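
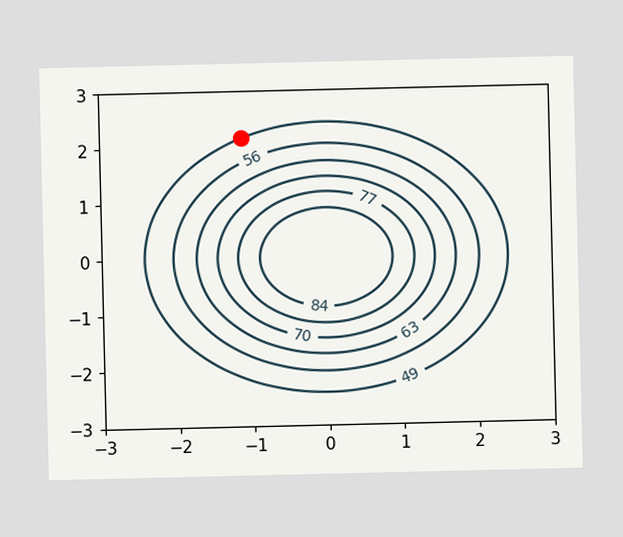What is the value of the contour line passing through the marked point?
49

The marked point sits on the contour labelled 49.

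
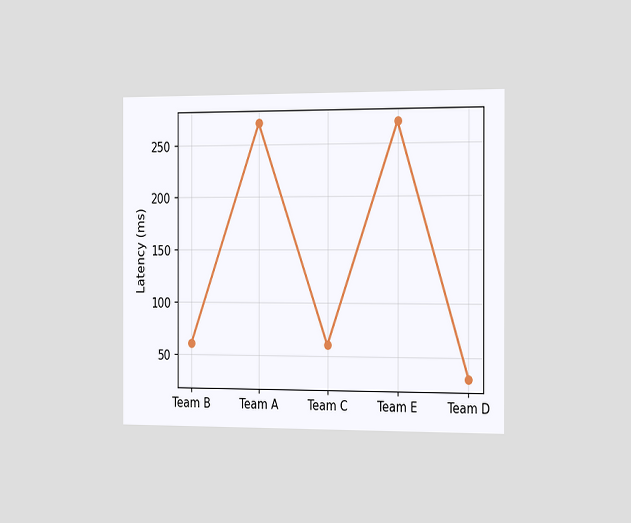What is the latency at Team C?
60ms

The chart is viewed slightly from the right. At Team C, the line is at 60ms.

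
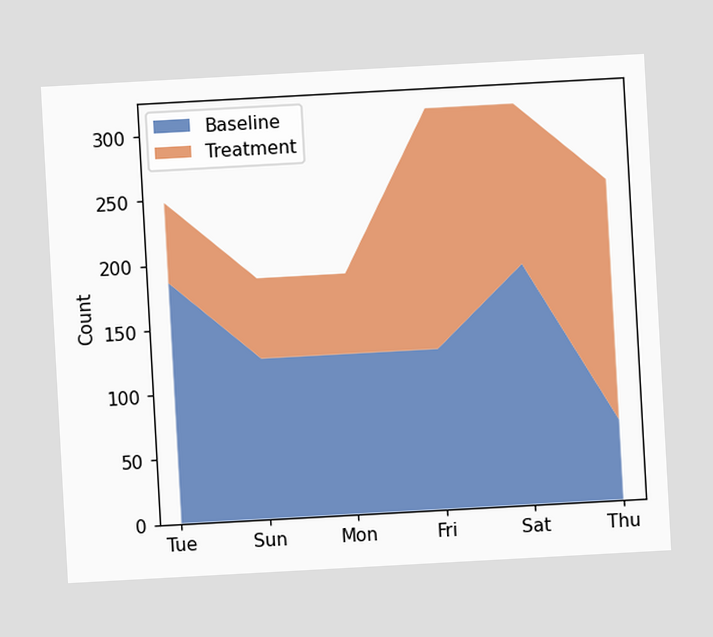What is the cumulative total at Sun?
The chart is tilted about 3° counter-clockwise. The stacked total at Sun reaches 186.

186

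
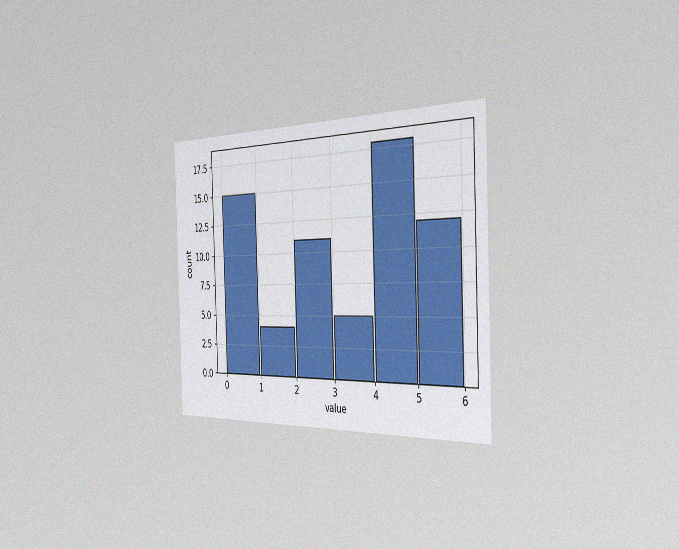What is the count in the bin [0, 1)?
15

The chart is tilted about 2° counter-clockwise and viewed slightly from the right, with some photo noise. The [0, 1) bin has height 15.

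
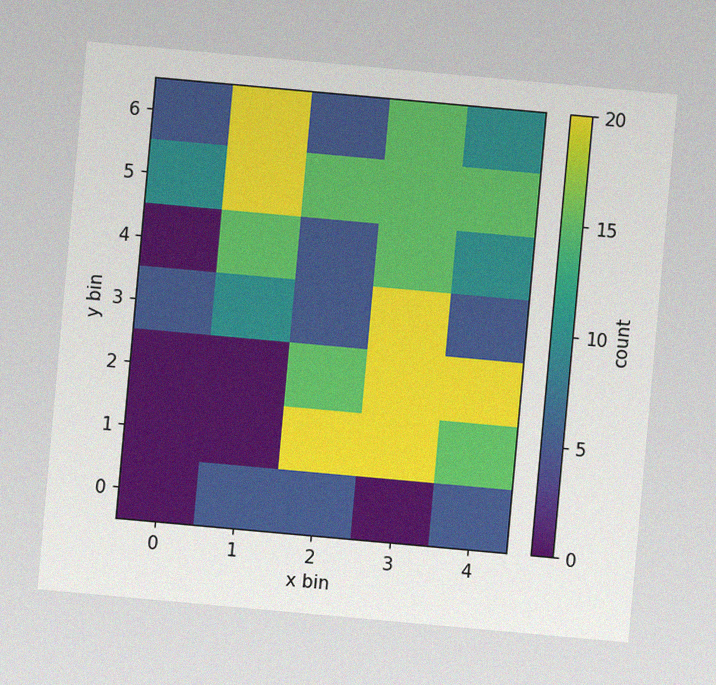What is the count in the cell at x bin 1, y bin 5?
20

The chart is tilted about 5° clockwise, with some photo noise. Matching the cell (1, 5) against the colorbar gives 20.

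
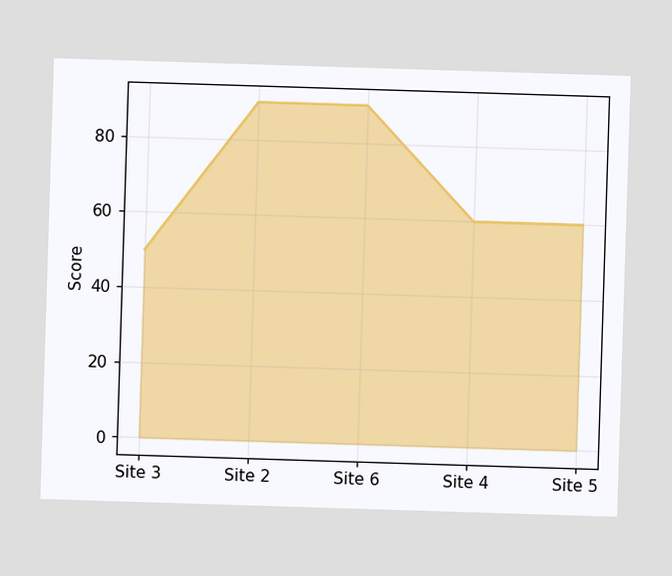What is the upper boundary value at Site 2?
At Site 2 the upper boundary is at 90.

90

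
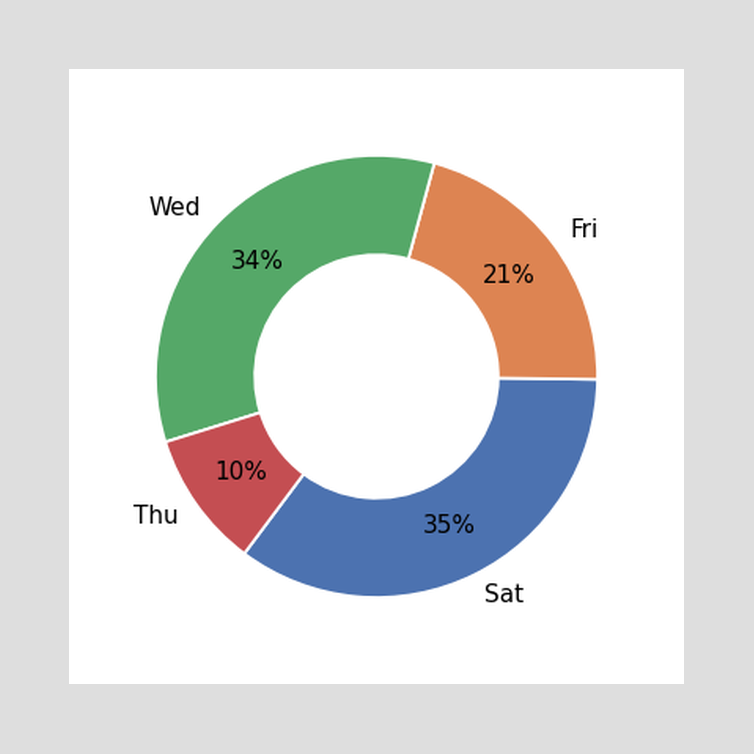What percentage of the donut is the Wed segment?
34%

The Wed segment takes up 34% of the ring.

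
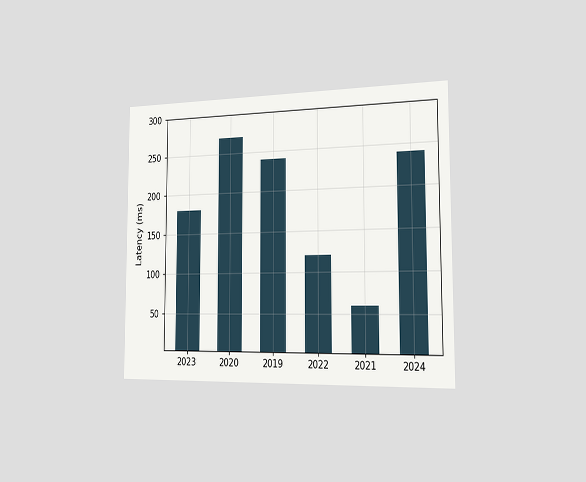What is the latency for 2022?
The chart is viewed slightly from the right. Reading along the chart's y-axis, the 2022 bar reaches 120ms.

120ms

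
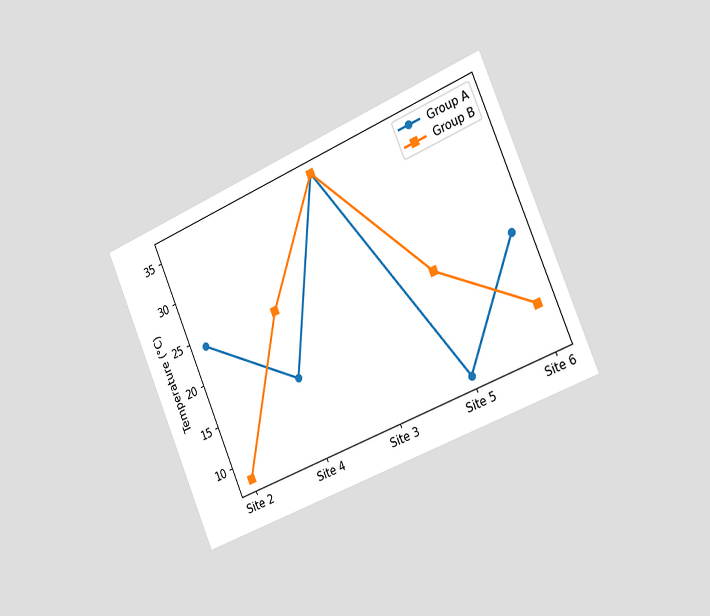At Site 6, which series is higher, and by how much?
The chart is tilted about 23° counter-clockwise and viewed slightly from the right. At Site 6, Group A sits above the other line by 8°C.

Group A, by 8°C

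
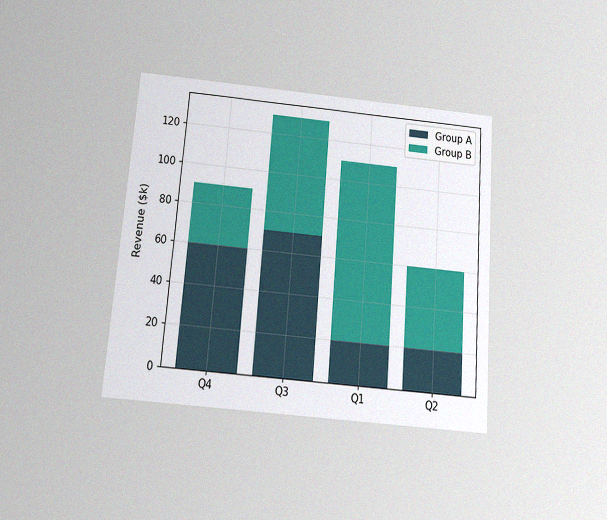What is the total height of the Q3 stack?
$130k

The chart is tilted about 4° clockwise and viewed slightly from below, with some photo noise. The Q3 stack's top reaches $130k on the y-axis.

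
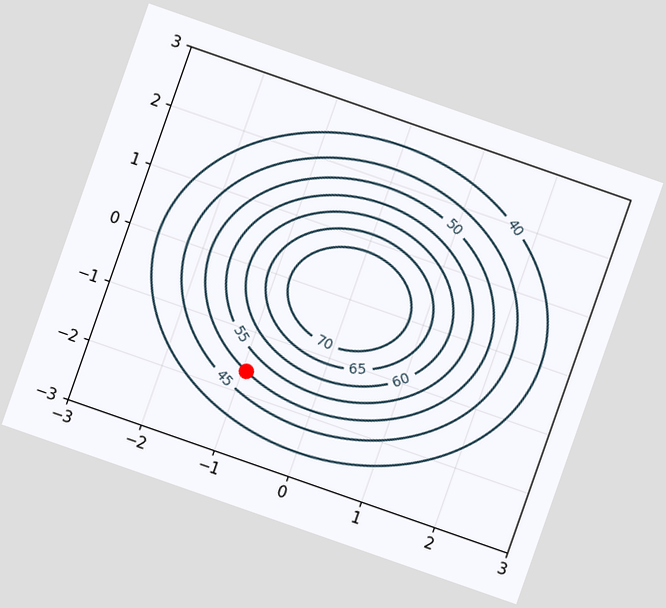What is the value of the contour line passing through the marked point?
50

The chart is tilted about 19° clockwise. The marked point sits on the contour labelled 50.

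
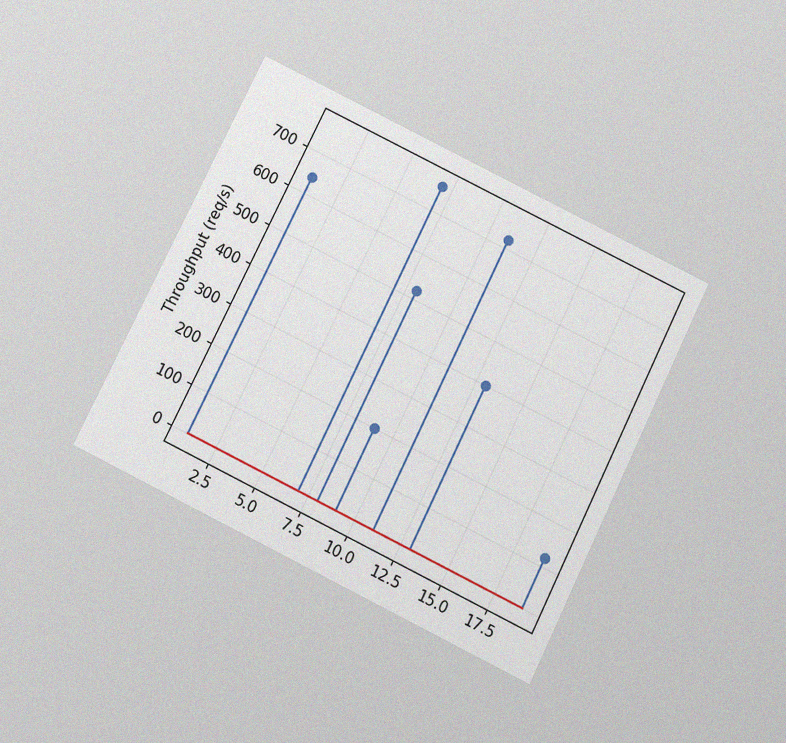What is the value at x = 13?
400req/s

The chart is tilted about 26° clockwise and viewed slightly from below, with some photo noise. The stem at x=13 reaches 400req/s.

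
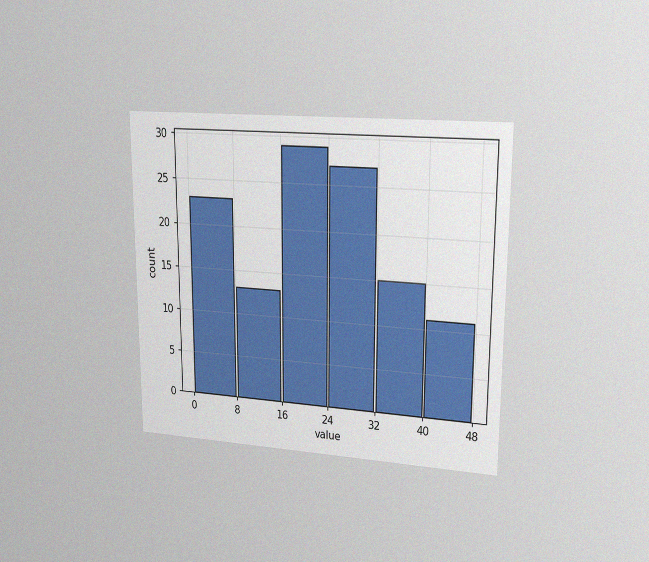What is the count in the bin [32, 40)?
15

The chart is viewed at a slight angle, with some photo noise. The [32, 40) bin has height 15.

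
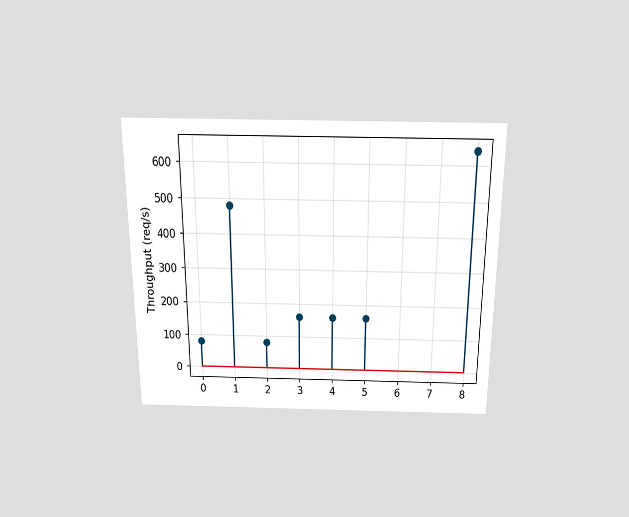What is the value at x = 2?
80req/s

The chart is viewed slightly from above. The stem at x=2 reaches 80req/s.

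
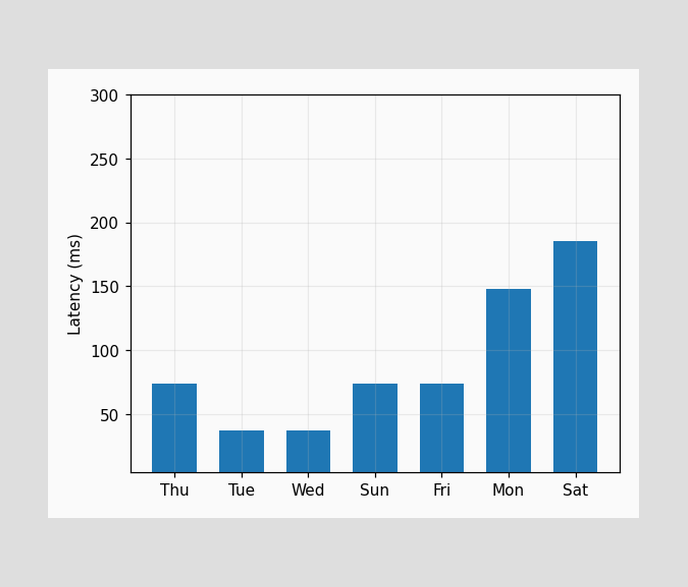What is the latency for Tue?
37ms

Reading along the chart's y-axis, the Tue bar reaches 37ms.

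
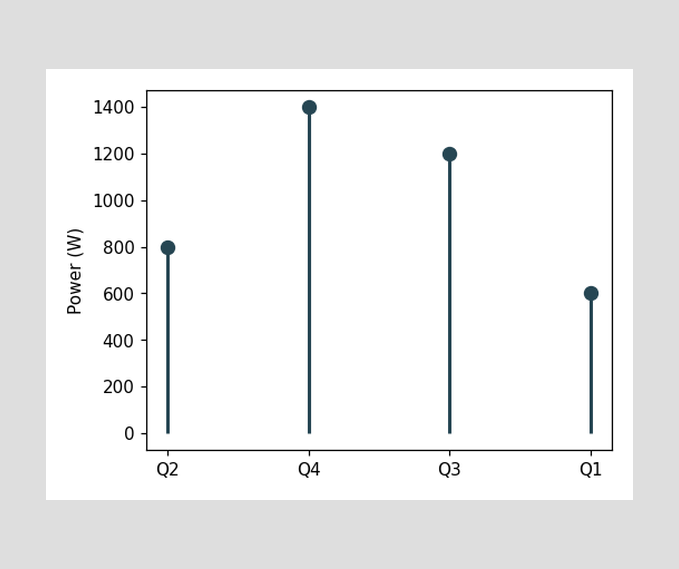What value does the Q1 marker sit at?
The Q1 marker sits at 600W.

600W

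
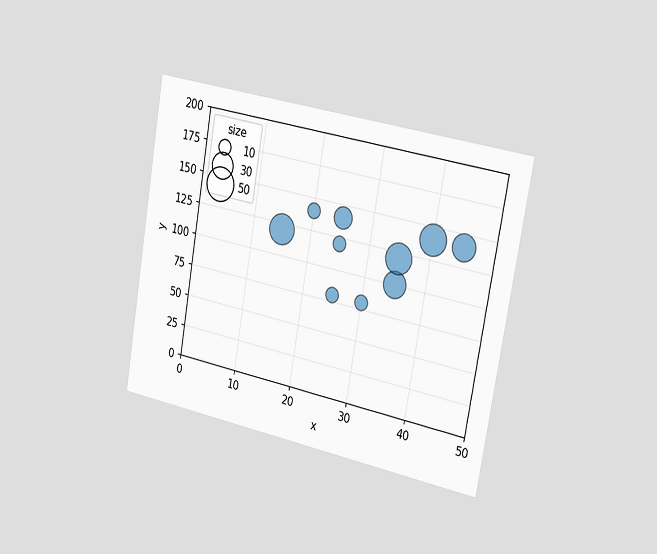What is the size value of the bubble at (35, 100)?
30

The chart is tilted about 10° clockwise and viewed slightly from the right. Matching the bubble at (35, 100) against the size legend gives 30.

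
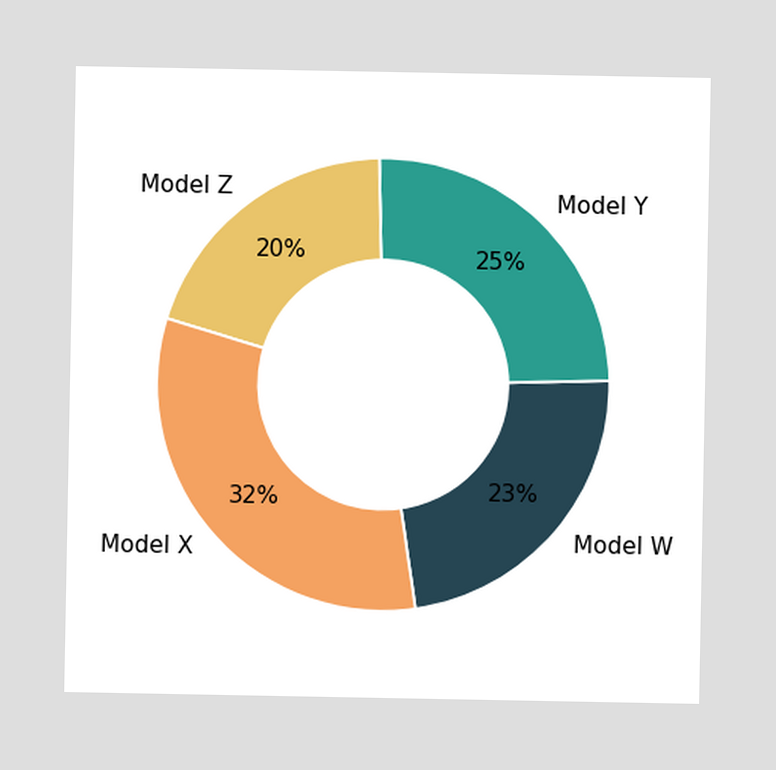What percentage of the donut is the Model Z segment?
20%

The Model Z segment takes up 20% of the ring.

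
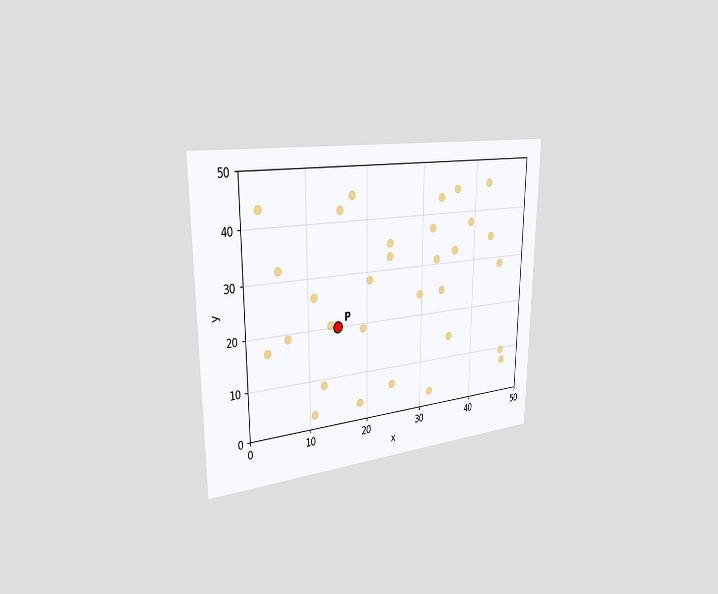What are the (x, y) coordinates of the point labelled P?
The chart is viewed slightly from the left. Following the gridlines from P to each axis, P sits at (15, 20).

(15, 20)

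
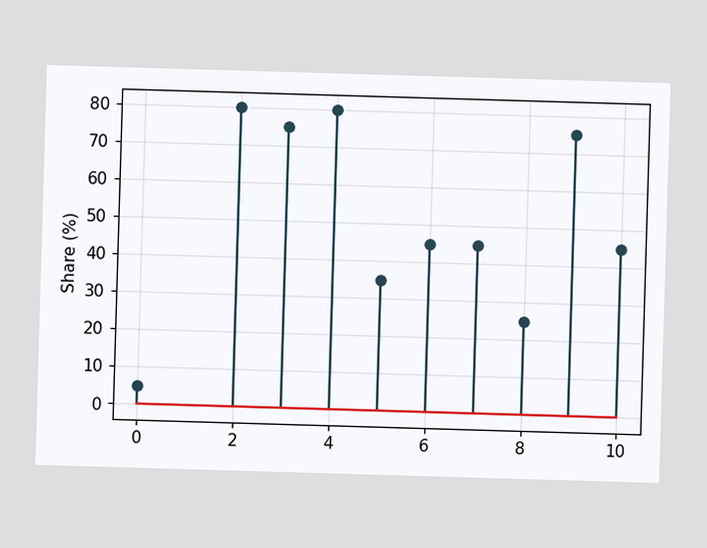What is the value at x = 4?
The stem at x=4 reaches 80%.

80%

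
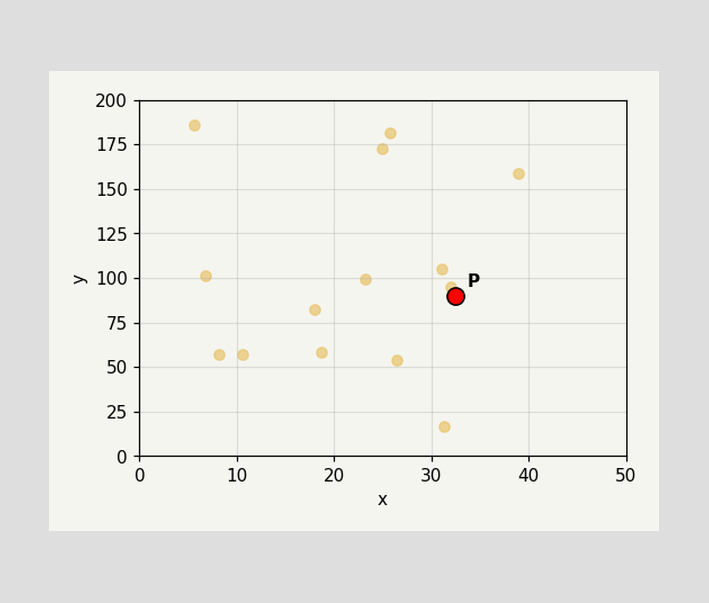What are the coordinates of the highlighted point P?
Following the gridlines from P to each axis, P sits at (32.5, 90).

(32.5, 90)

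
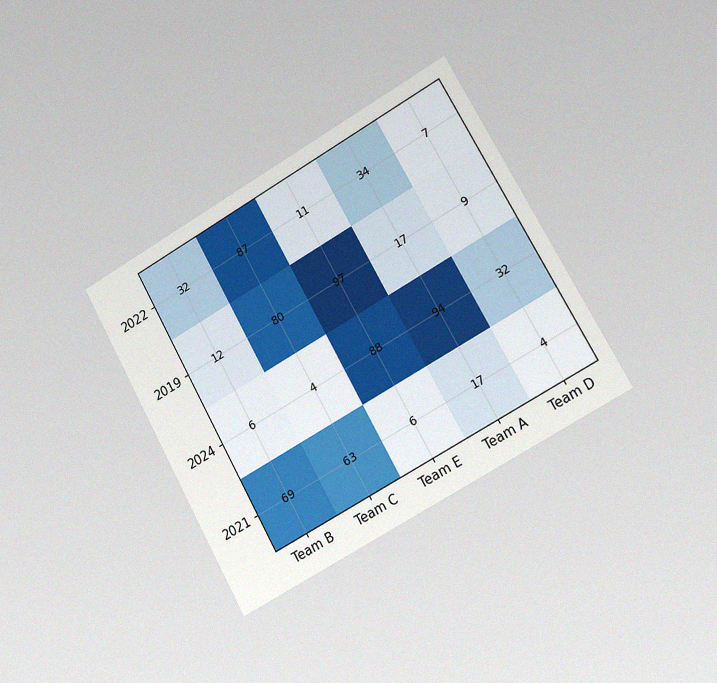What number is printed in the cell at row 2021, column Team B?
69

The chart is tilted about 29° counter-clockwise and viewed slightly from the right, with some photo noise. The (2021, Team B) cell reads 69.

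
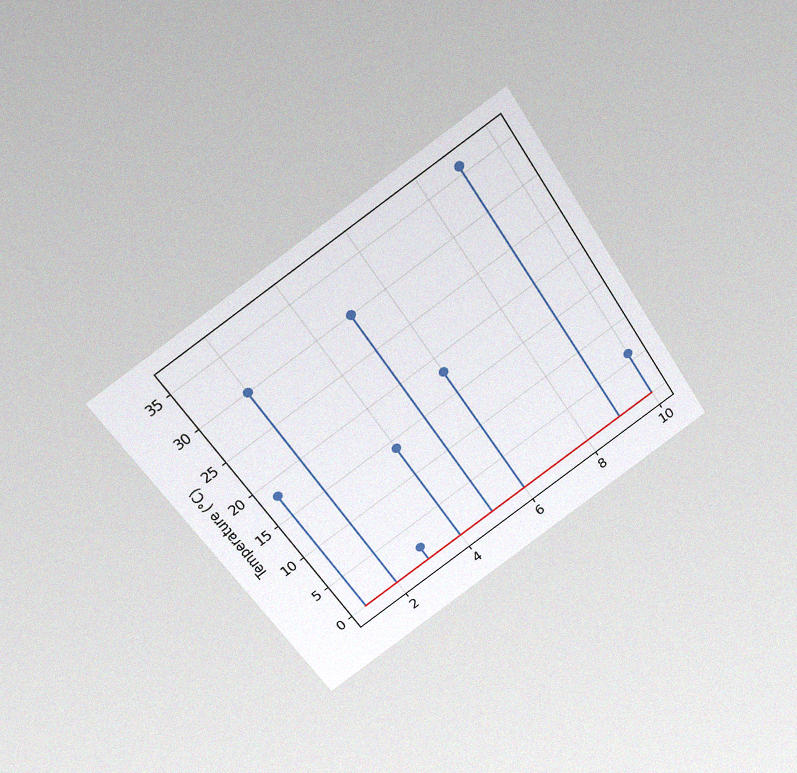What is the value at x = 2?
The chart is tilted about 33° counter-clockwise and viewed slightly from above, with some photo noise. The stem at x=2 reaches 30°C.

30°C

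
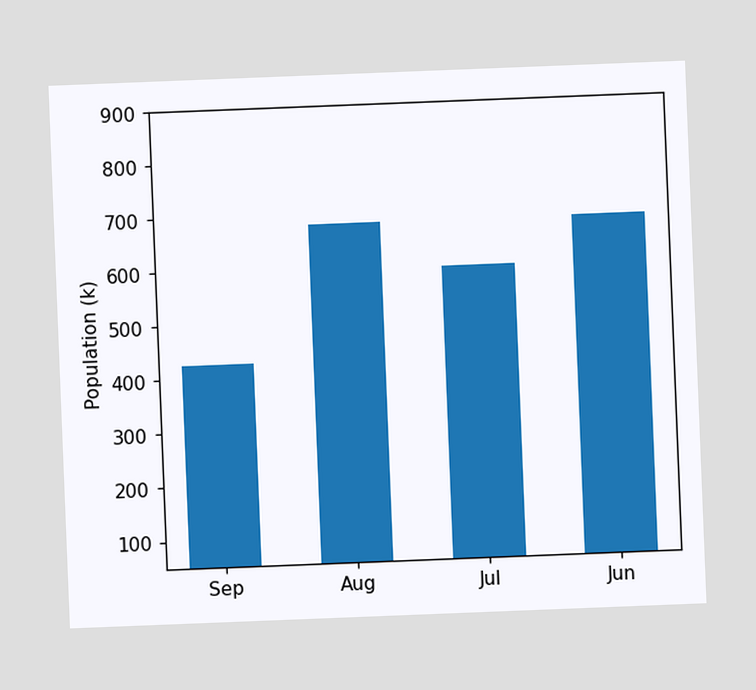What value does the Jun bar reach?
The chart is tilted about 2° counter-clockwise. Reading along the chart's y-axis, the Jun bar reaches 680k.

680k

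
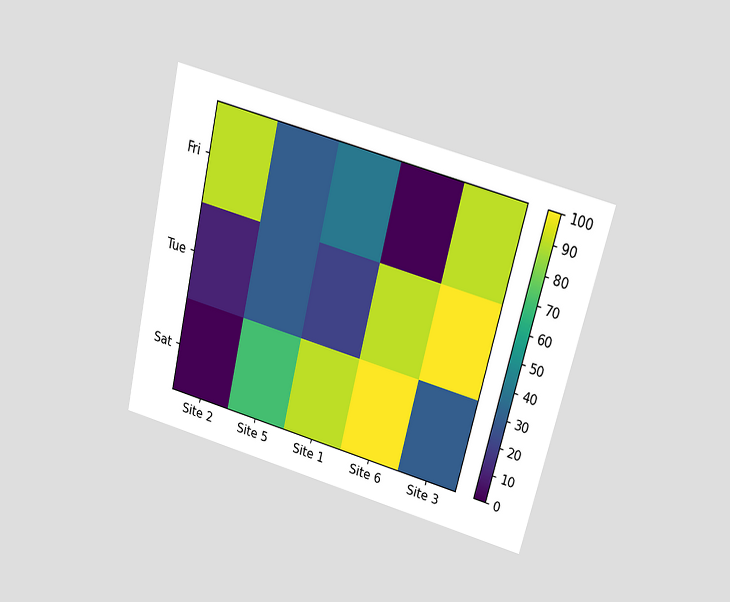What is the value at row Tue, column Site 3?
100

The chart is tilted about 14° clockwise and viewed slightly from above. Matching cell (Tue, Site 3) against the colorbar gives 100.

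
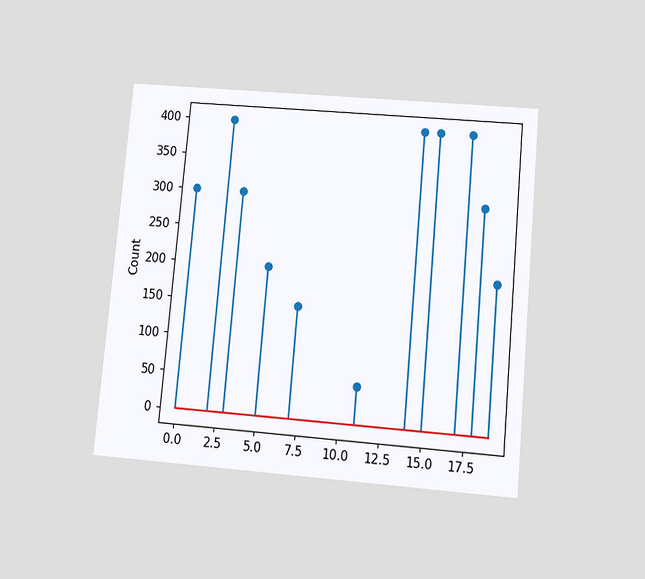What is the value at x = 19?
The chart is tilted about 5° clockwise and viewed slightly from below. The stem at x=19 reaches 200.

200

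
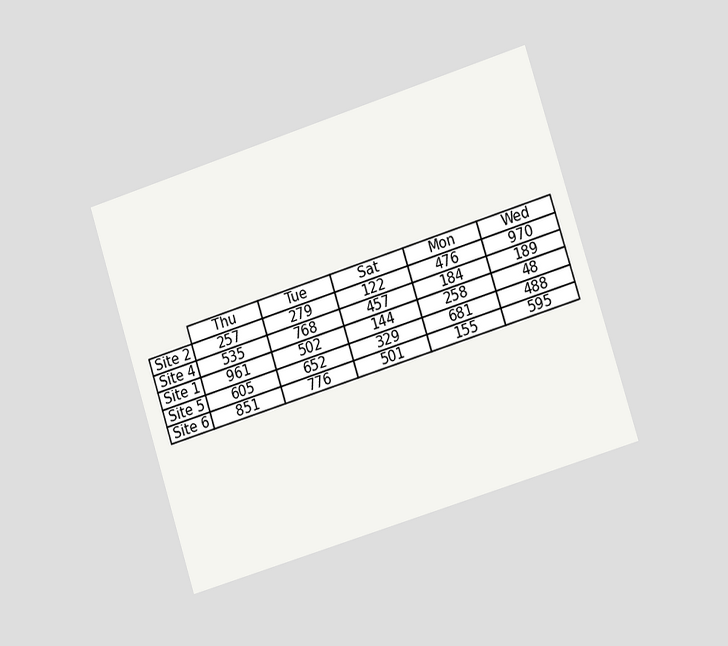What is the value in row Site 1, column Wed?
The chart is tilted about 17° counter-clockwise and viewed slightly from the right. The (Site 1, Wed) cell reads 48.

48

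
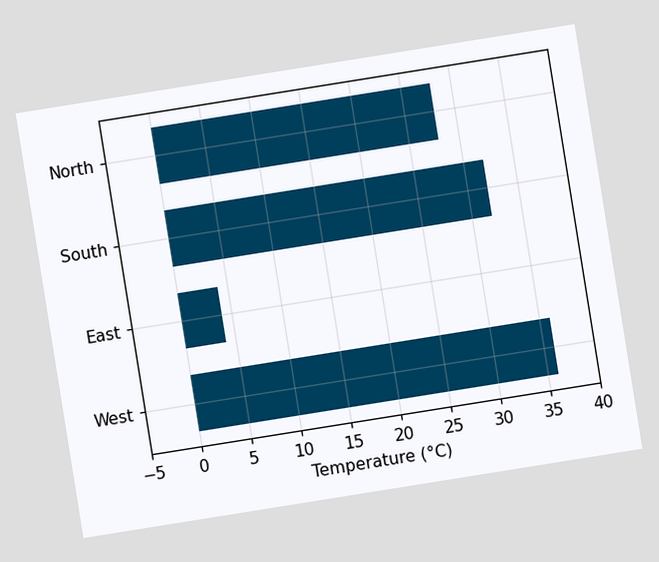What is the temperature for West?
36°C

The chart is tilted about 9° counter-clockwise. Reading along the chart's x-axis, the West bar reaches 36°C.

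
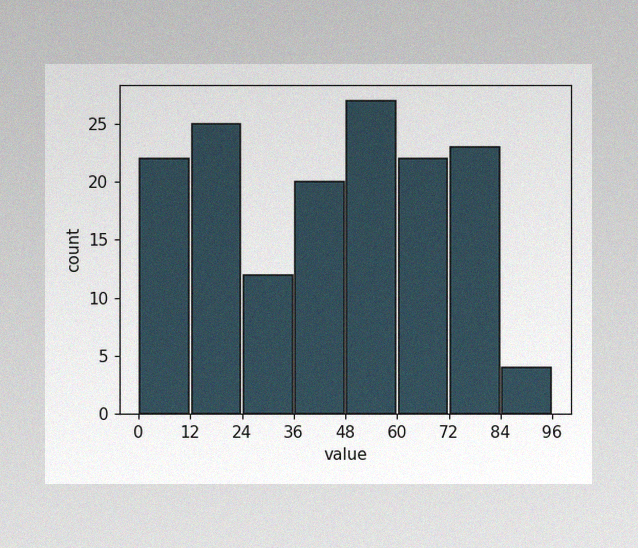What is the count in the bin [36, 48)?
The image has some photo noise and uneven lighting. The [36, 48) bin has height 20.

20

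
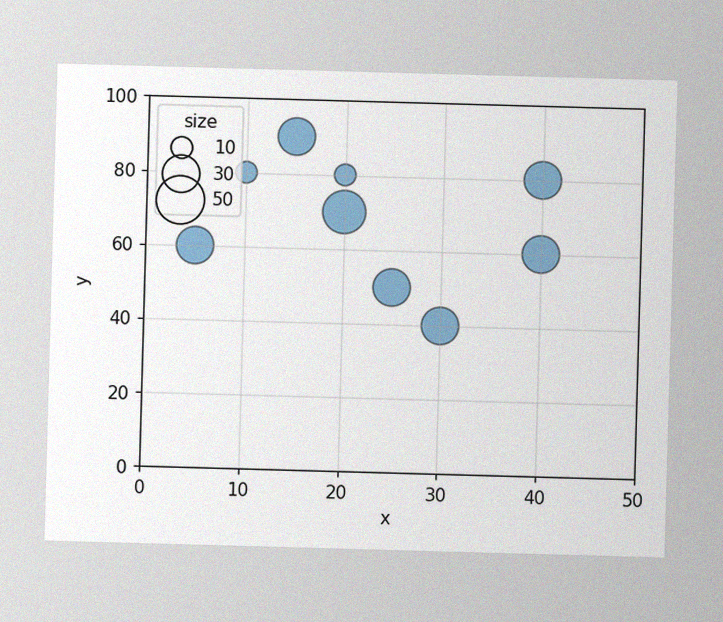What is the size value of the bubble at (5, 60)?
The image has some photo noise and uneven lighting. Matching the bubble at (5, 60) against the size legend gives 30.

30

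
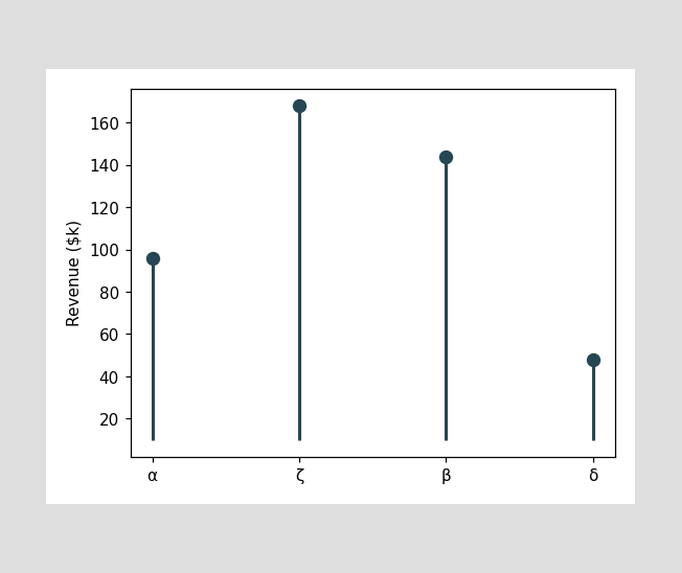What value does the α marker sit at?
$96k

The α marker sits at $96k.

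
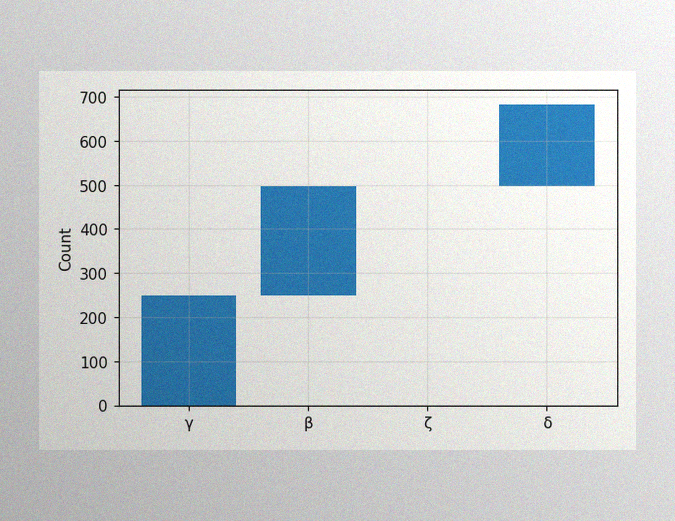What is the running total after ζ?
The image has some photo noise and uneven lighting. After ζ the running total reaches 496.

496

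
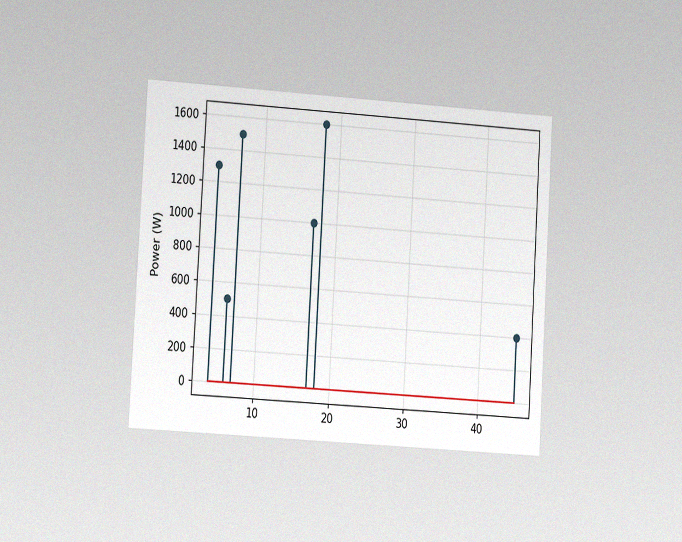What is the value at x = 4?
The chart is tilted about 3° clockwise and viewed slightly from the left, with some photo noise. The stem at x=4 reaches 1300W.

1300W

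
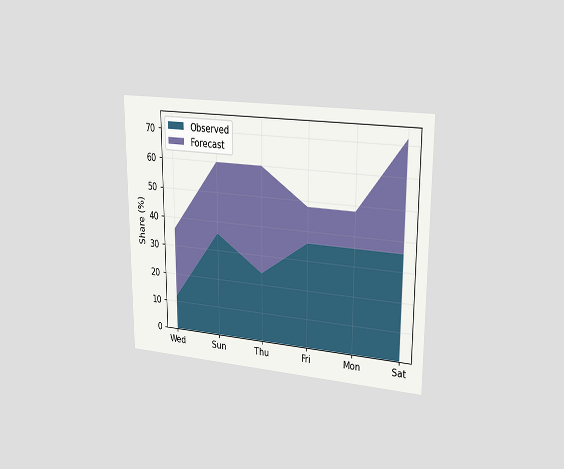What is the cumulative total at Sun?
60%

The chart is viewed slightly from the right. The stacked total at Sun reaches 60%.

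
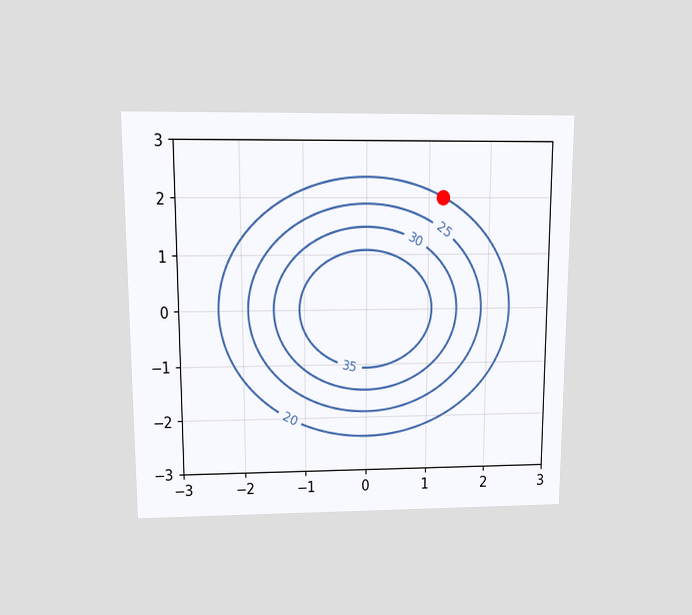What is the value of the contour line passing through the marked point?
The chart is viewed at a slight angle. The marked point sits on the contour labelled 20.

20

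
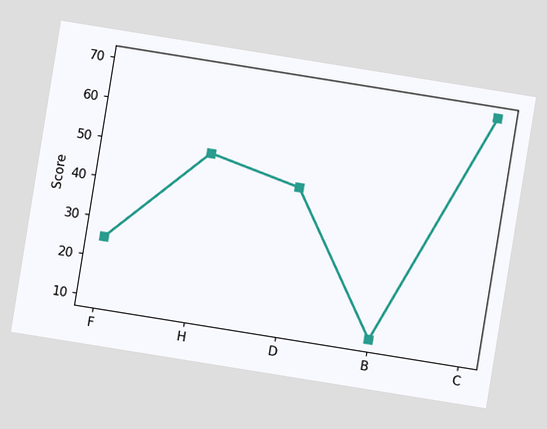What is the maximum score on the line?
70

The chart is tilted about 9° clockwise. The highest point is at C, and reading across to the y-axis gives 70.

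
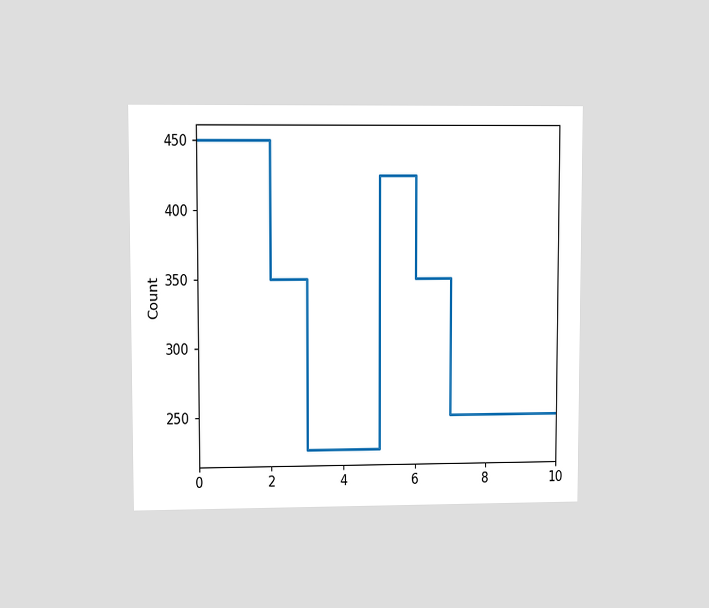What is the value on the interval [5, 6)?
The chart is viewed at a slight angle. On [5, 6) the step sits at 425.

425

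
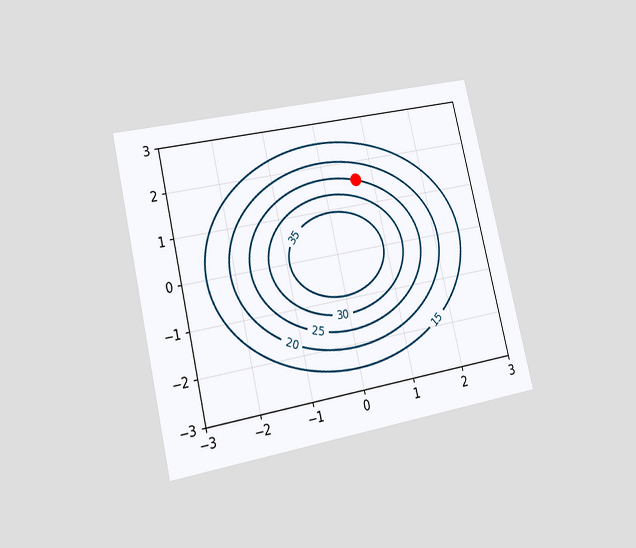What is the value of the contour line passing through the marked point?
The chart is tilted about 13° counter-clockwise and viewed at a slight angle. The marked point sits on the contour labelled 25.

25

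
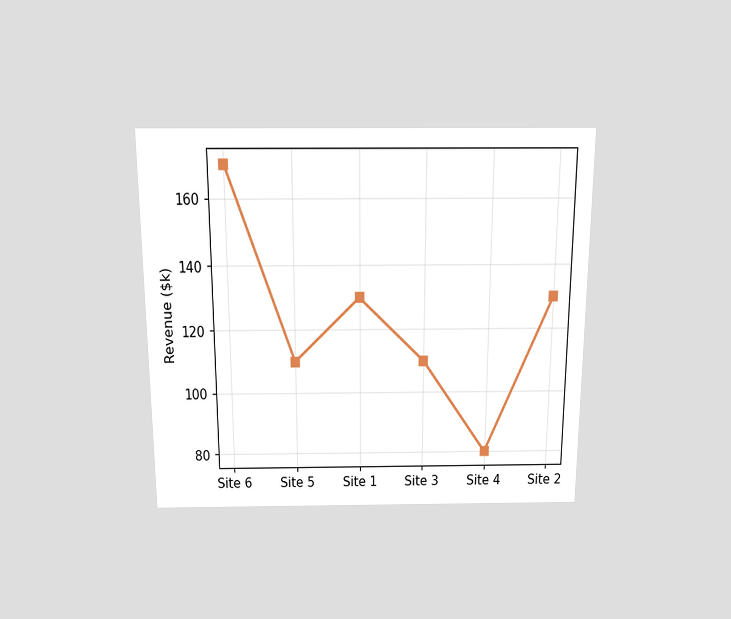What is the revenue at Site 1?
$130k

The chart is viewed slightly from above. At Site 1, the line is at $130k.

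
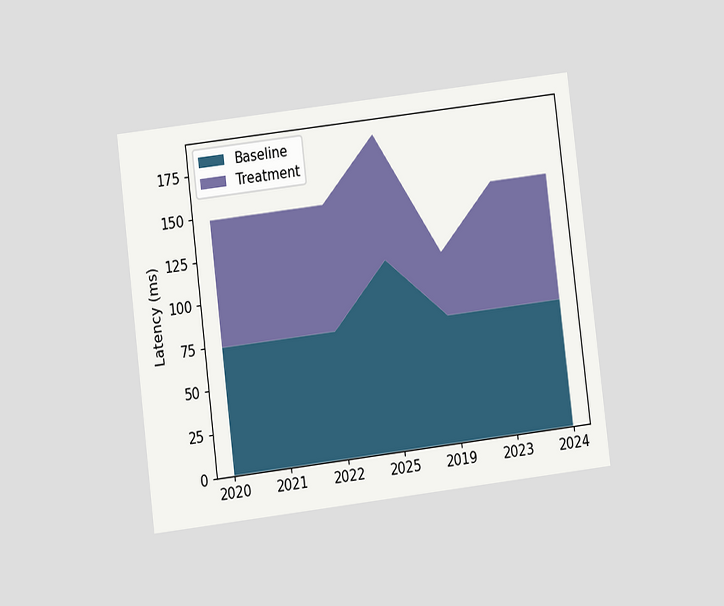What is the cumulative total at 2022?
148ms

The chart is tilted about 7° counter-clockwise and viewed at a slight angle. The stacked total at 2022 reaches 148ms.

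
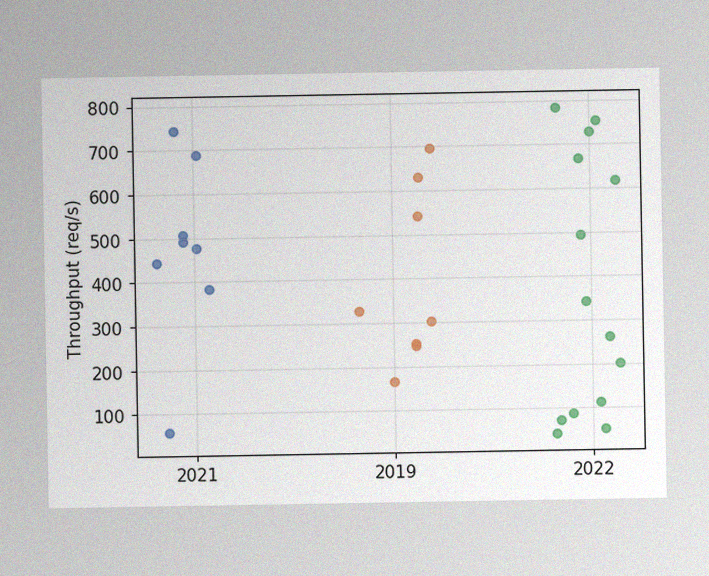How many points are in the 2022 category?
The image has some photo noise and uneven lighting. Counting the markers in the 2022 column gives 14.

14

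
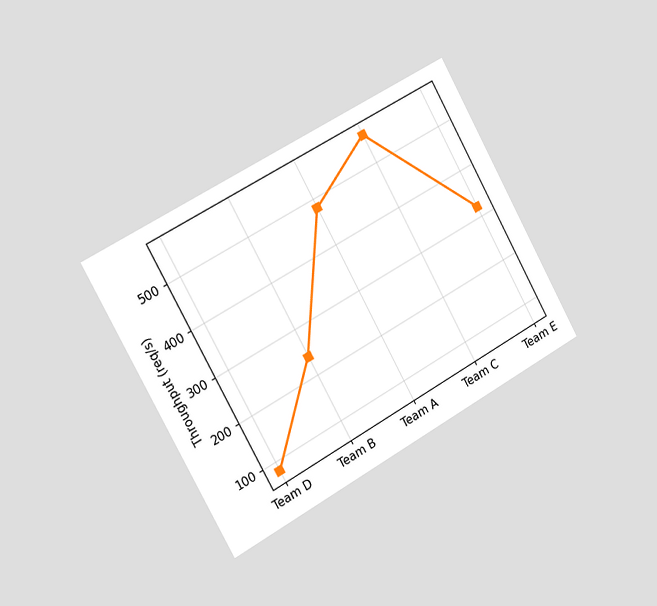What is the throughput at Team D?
80req/s

The chart is tilted about 29° counter-clockwise and viewed slightly from the left. At Team D, the line is at 80req/s.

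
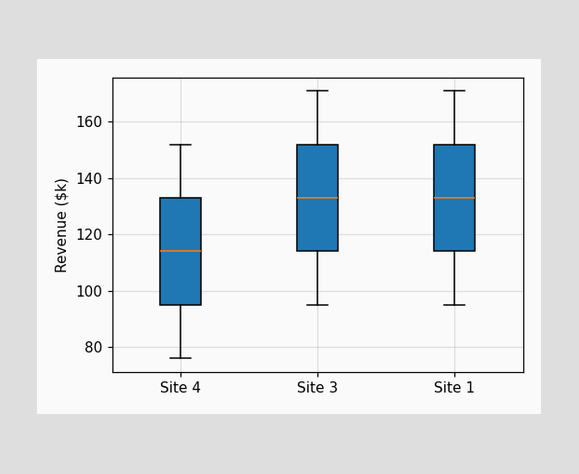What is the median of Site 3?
$133k

The median line in the Site 3 box sits at $133k.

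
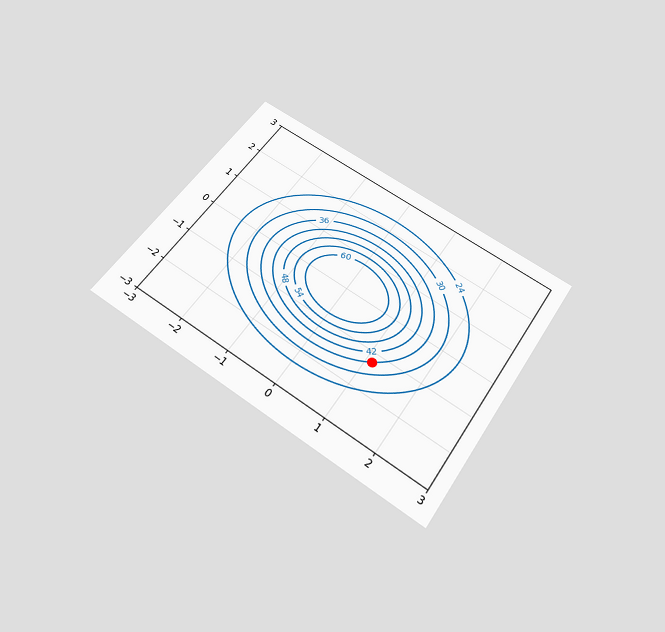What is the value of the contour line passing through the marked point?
36

The chart is tilted about 34° clockwise and viewed slightly from below. The marked point sits on the contour labelled 36.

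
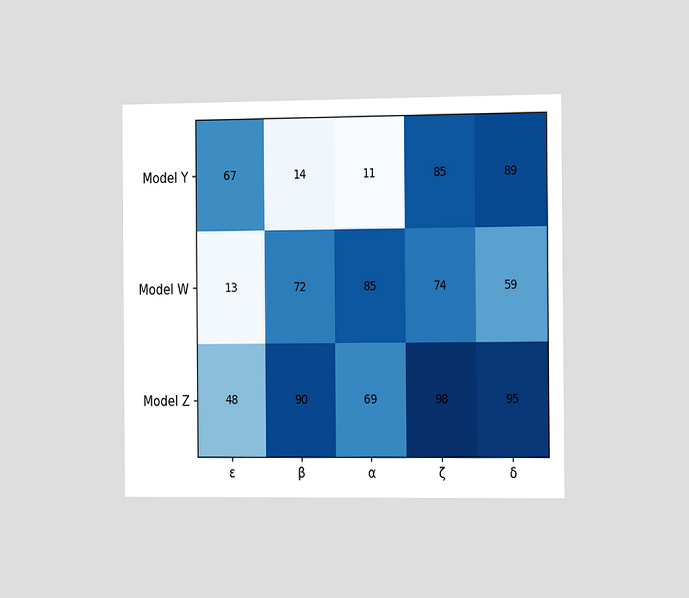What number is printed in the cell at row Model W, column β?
72

The chart is viewed slightly from the right. The (Model W, β) cell reads 72.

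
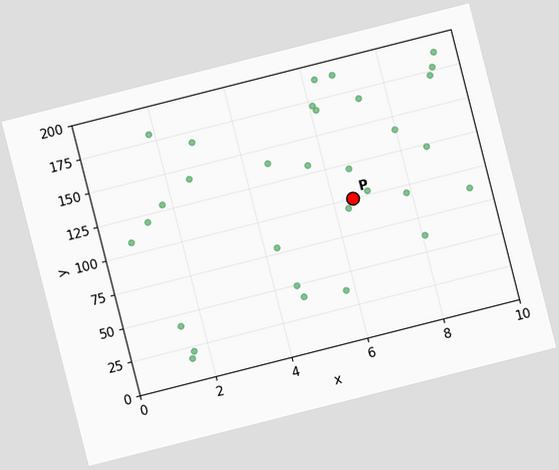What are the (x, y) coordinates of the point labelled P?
The chart is tilted about 14° counter-clockwise. Following the gridlines from P to each axis, P sits at (6.5, 100).

(6.5, 100)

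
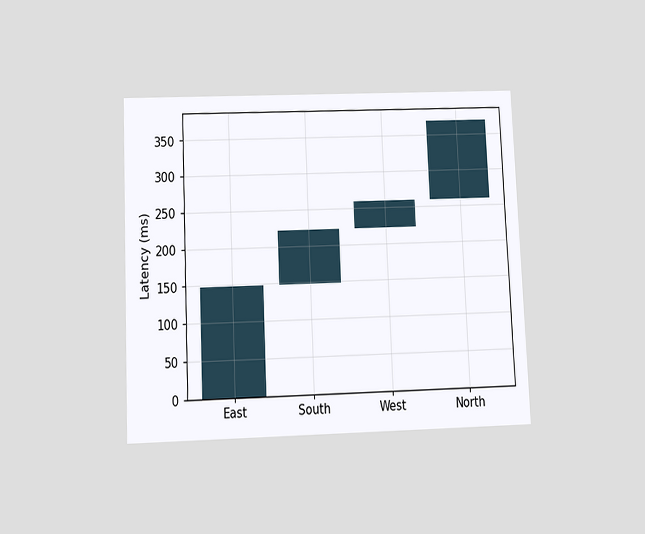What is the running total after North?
The chart is tilted about 2° counter-clockwise and viewed slightly from below. After North the running total reaches 370ms.

370ms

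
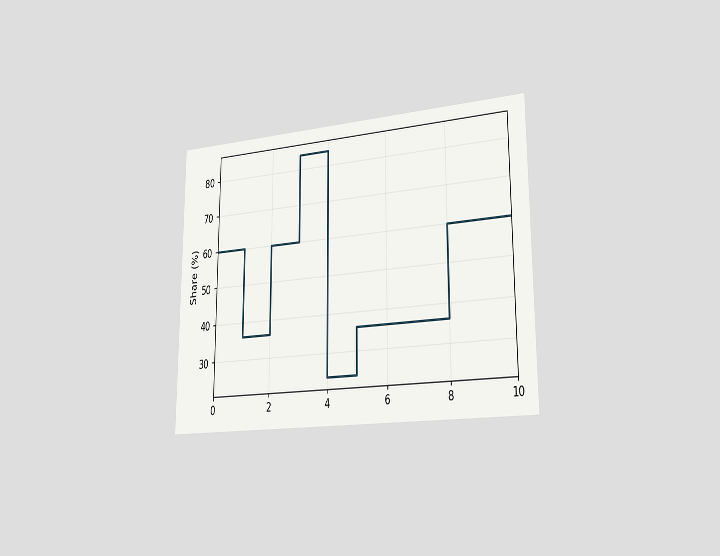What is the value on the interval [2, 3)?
The chart is viewed slightly from the right. On [2, 3) the step sits at 60%.

60%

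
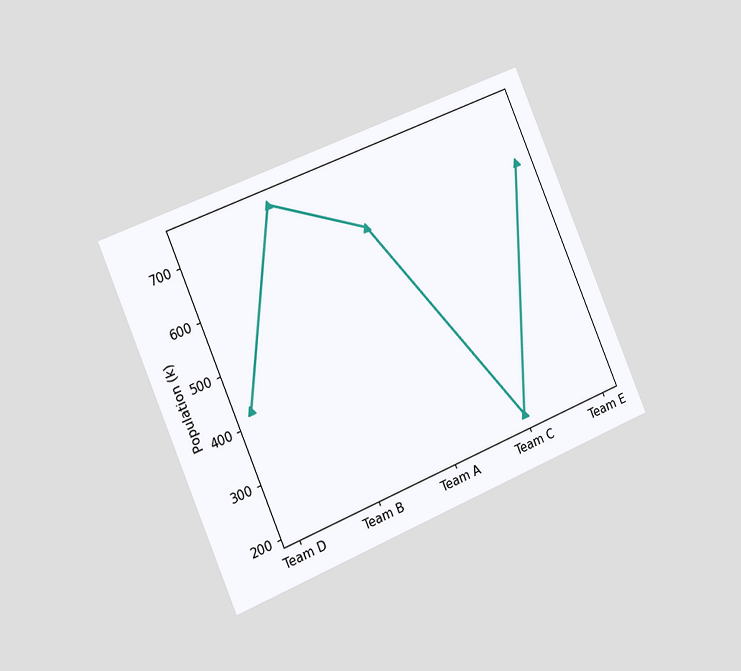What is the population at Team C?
212k

The chart is tilted about 23° counter-clockwise and viewed slightly from the left. At Team C, the line is at 212k.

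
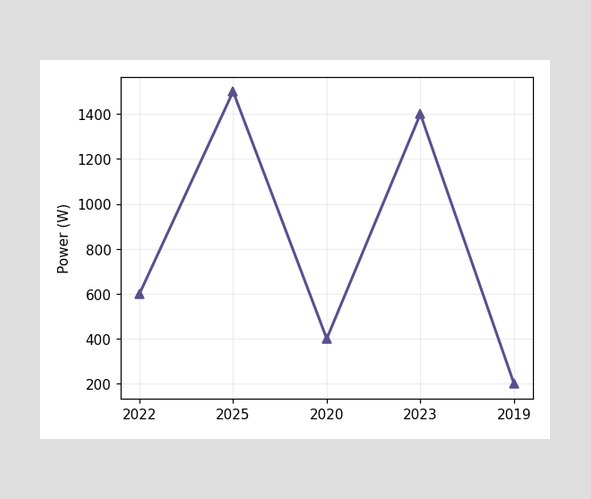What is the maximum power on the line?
1500W

The highest point is at 2025, and reading across to the y-axis gives 1500W.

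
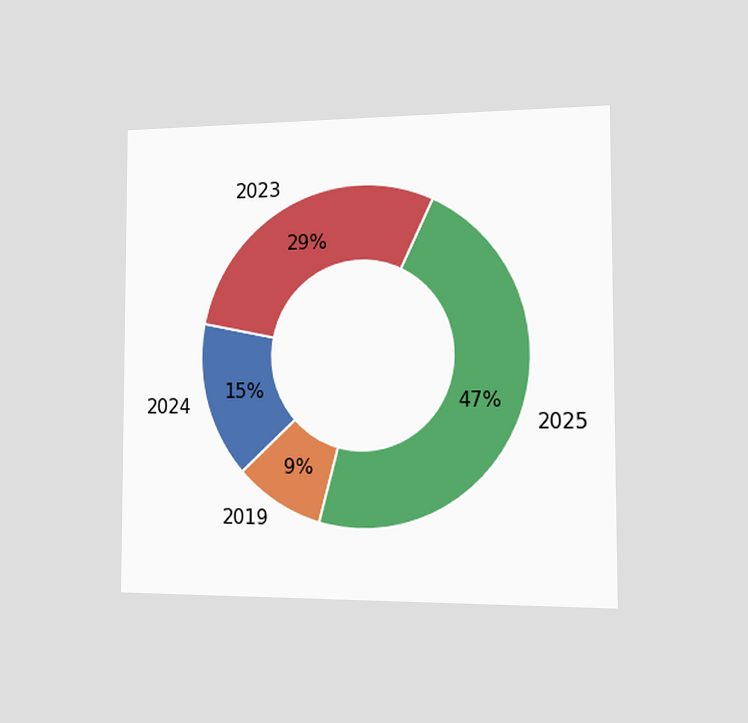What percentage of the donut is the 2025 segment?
47%

The chart is viewed slightly from the right. The 2025 segment takes up 47% of the ring.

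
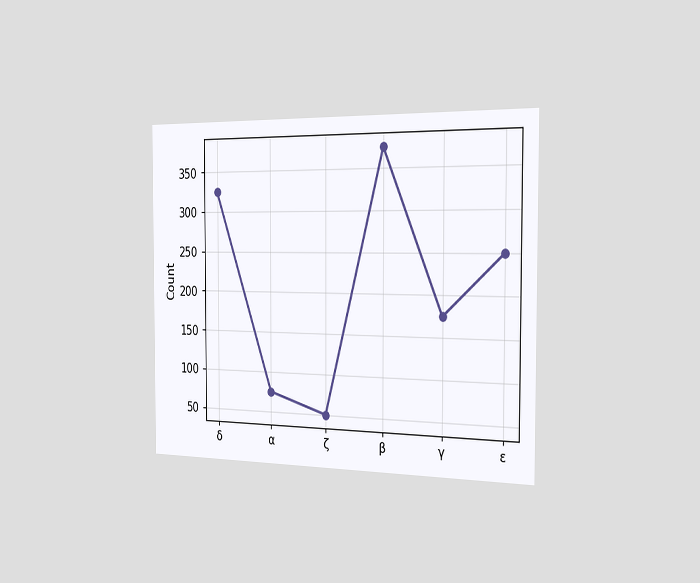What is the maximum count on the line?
The chart is viewed slightly from the right. The highest point is at β, and reading across to the y-axis gives 375.

375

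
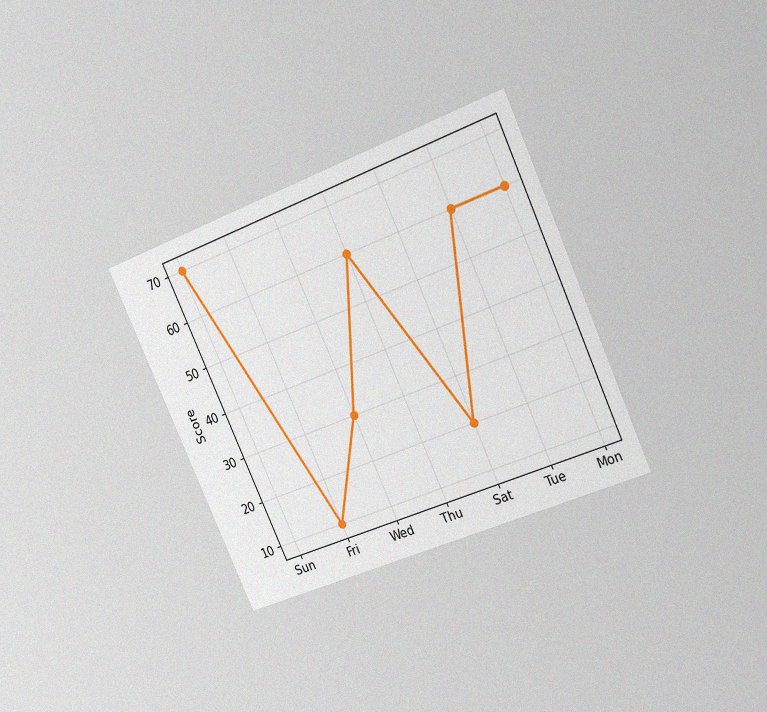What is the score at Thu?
60

The chart is tilted about 25° counter-clockwise and viewed at a slight angle, with some photo noise. At Thu, the line is at 60.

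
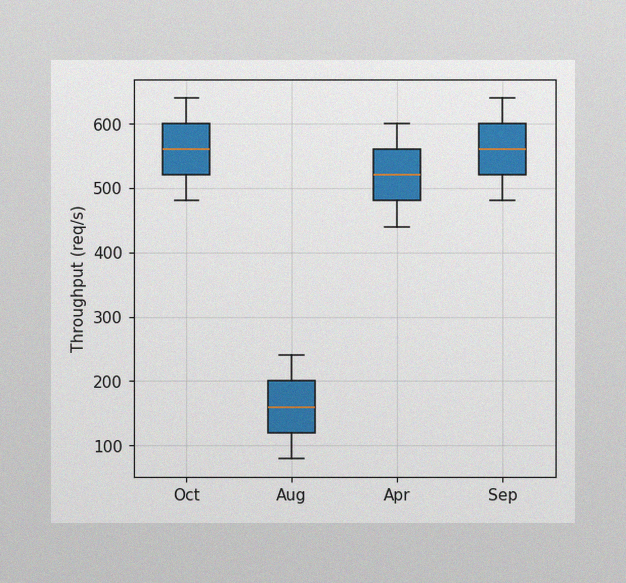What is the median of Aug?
160req/s

The image has some photo noise and uneven lighting. The median line in the Aug box sits at 160req/s.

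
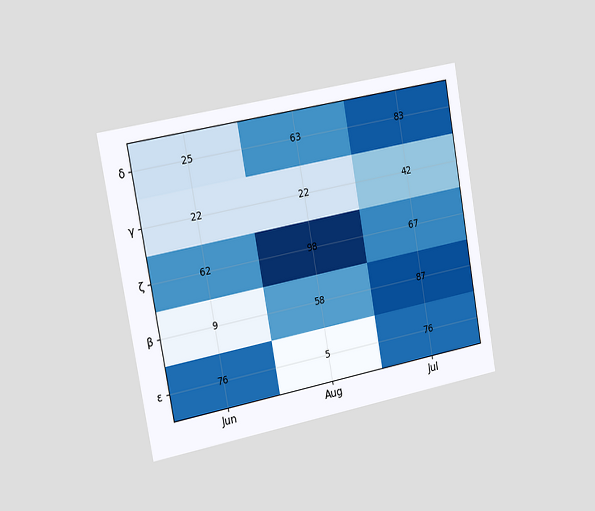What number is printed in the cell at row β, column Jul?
The chart is tilted about 10° counter-clockwise and viewed slightly from the left. The (β, Jul) cell reads 87.

87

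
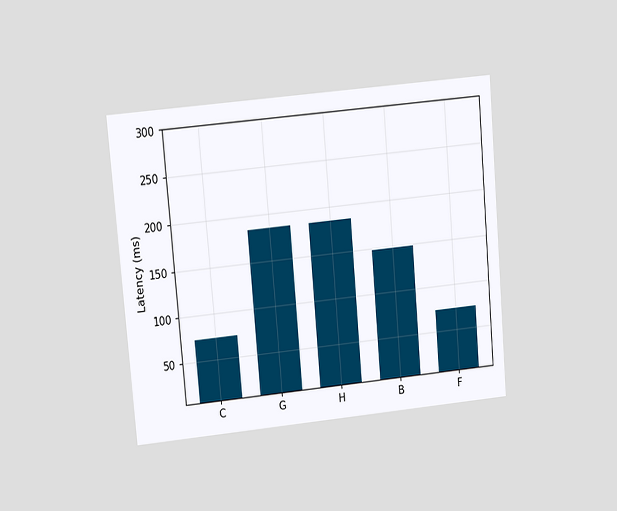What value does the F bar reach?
74ms

The chart is tilted about 5° counter-clockwise and viewed at a slight angle. Reading along the chart's y-axis, the F bar reaches 74ms.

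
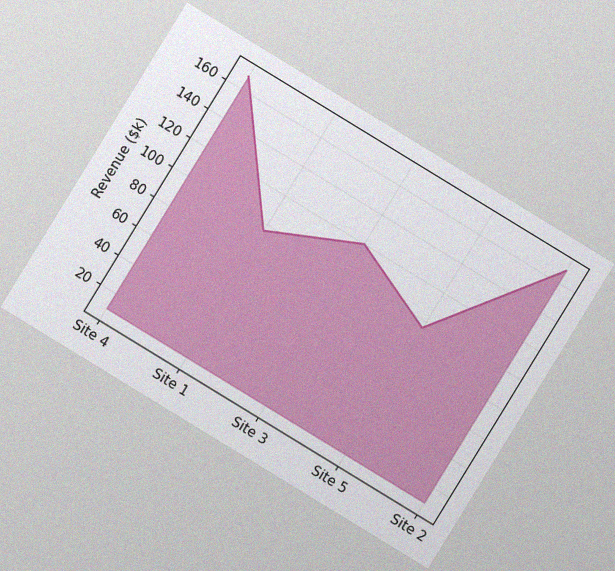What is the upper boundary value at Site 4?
$168k

The chart is tilted about 31° clockwise, with some photo noise. At Site 4 the upper boundary is at $168k.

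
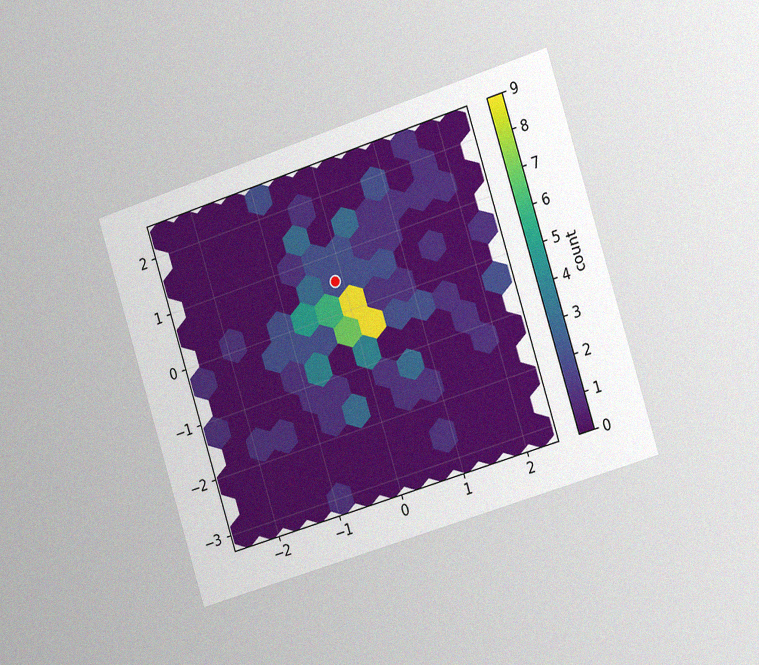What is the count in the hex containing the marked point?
The chart is tilted about 17° counter-clockwise and viewed slightly from the right, with some photo noise. The marked hex reads 2 on the colorbar.

2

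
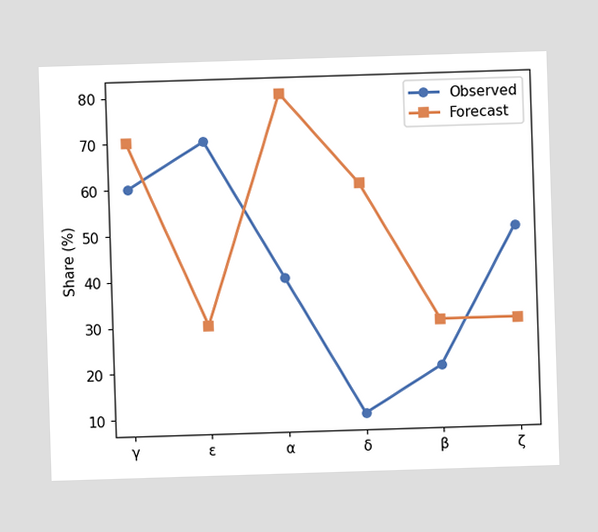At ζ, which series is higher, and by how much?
Observed, by 20%

At ζ, Observed sits above the other line by 20%.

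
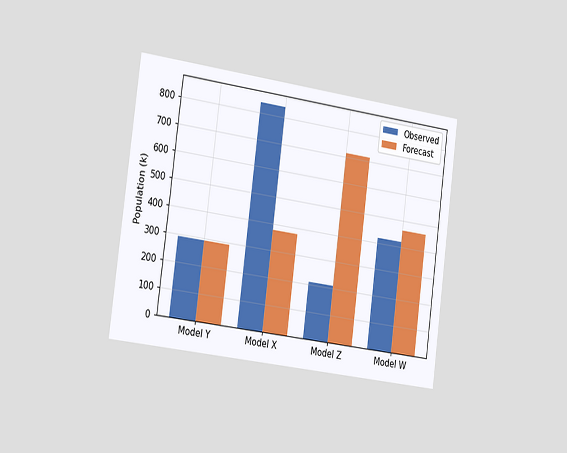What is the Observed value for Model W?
The chart is tilted about 7° clockwise and viewed slightly from the left. The Observed bar at Model W reaches 420k on the y-axis.

420k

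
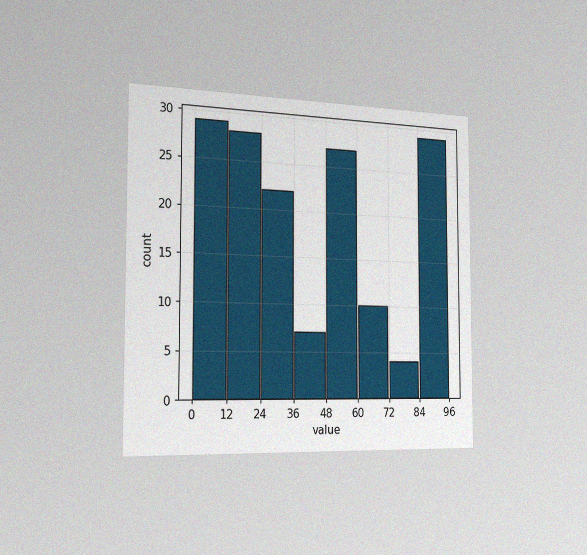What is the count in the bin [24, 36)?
22

The chart is viewed slightly from the left, with some photo noise. The [24, 36) bin has height 22.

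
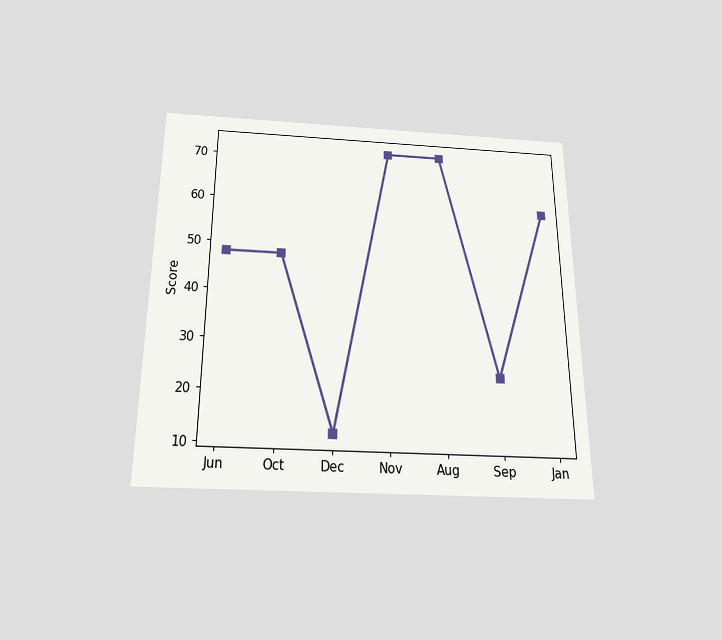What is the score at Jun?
The chart is viewed slightly from below. At Jun, the line is at 48.

48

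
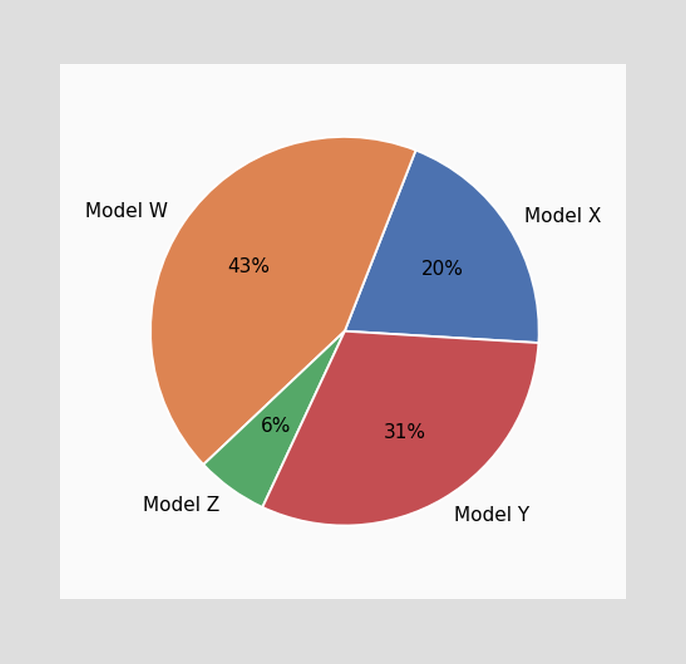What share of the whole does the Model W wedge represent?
43%

The Model W slice takes up 43% of the pie.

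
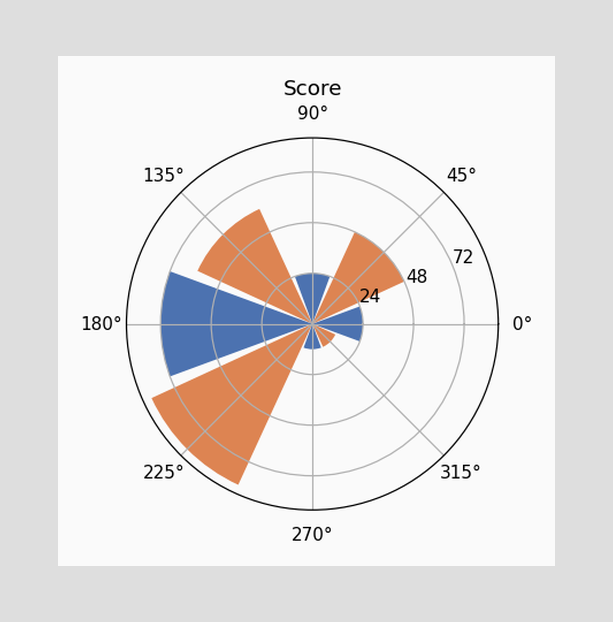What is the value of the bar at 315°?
12

The bar at 315° reaches 12 on the radial axis.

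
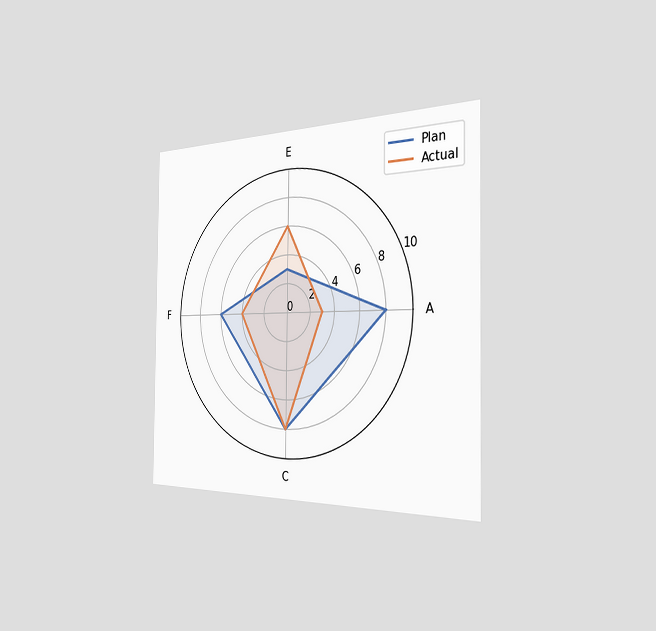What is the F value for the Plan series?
The chart is viewed slightly from the right. On the F axis, Plan reaches 6.

6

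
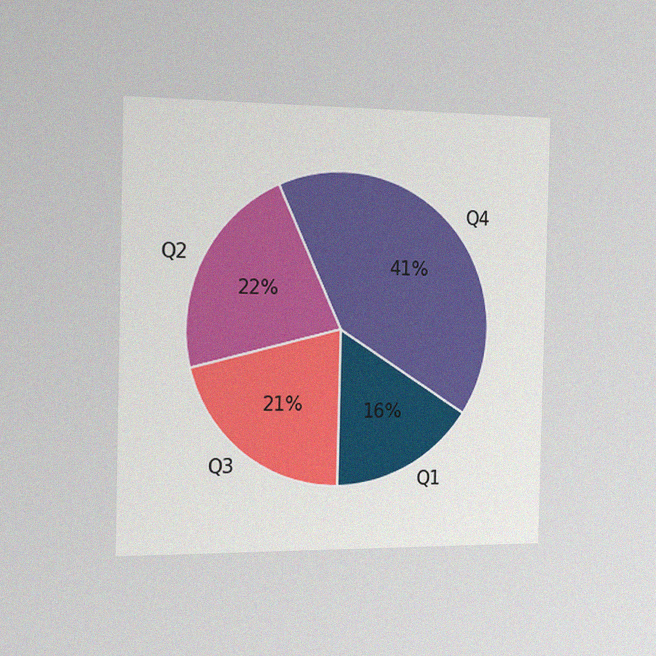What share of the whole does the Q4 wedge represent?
The chart is viewed slightly from the left, with some photo noise. The Q4 slice takes up 41% of the pie.

41%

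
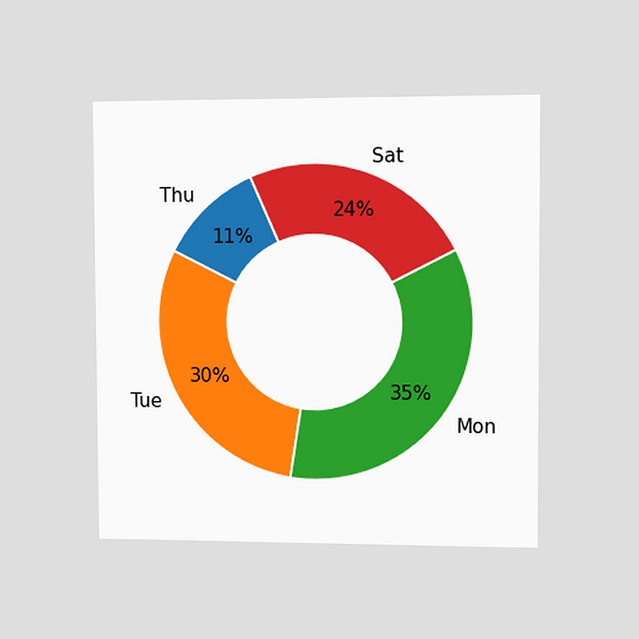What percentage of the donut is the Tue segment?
The chart is viewed slightly from the right. The Tue segment takes up 30% of the ring.

30%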